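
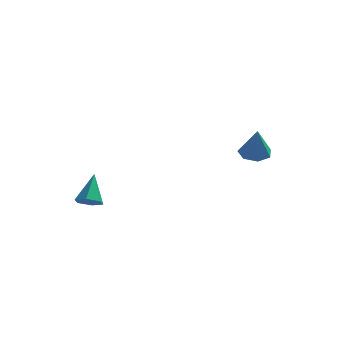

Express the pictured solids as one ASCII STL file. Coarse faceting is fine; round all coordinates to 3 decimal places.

solid 
facet normal 0.045 -0.635 -0.771
outer loop
vertex -2.492 -2.893 -3.689
vertex -2.988 -3.154 -3.503
vertex -3.016 -2.699 -3.879
endloop
endfacet
facet normal 0.418 0.870 -0.264
outer loop
vertex -2.492 -2.893 -3.689
vertex -3.016 -2.699 -3.879
vertex -3.052 -2.226 -2.377
endloop
endfacet
facet normal 0.043 -0.635 -0.771
outer loop
vertex -3.016 -2.699 -3.879
vertex -2.988 -3.154 -3.503
vertex -3.512 -2.96 -3.692
endloop
endfacet
facet normal -0.526 0.808 -0.267
outer loop
vertex -3.016 -2.699 -3.879
vertex -3.512 -2.96 -3.692
vertex -3.052 -2.226 -2.377
endloop
endfacet
facet normal 0.043 -0.635 -0.772
outer loop
vertex -3.512 -2.96 -3.692
vertex -2.988 -3.154 -3.503
vertex -3.483 -3.414 -3.317
endloop
endfacet
facet normal -0.956 0.147 0.252
outer loop
vertex -3.512 -2.96 -3.692
vertex -3.483 -3.414 -3.317
vertex -3.052 -2.226 -2.377
endloop
endfacet
facet normal 0.044 -0.636 -0.771
outer loop
vertex -3.483 -3.414 -3.317
vertex -2.988 -3.154 -3.503
vertex -2.959 -3.608 -3.127
endloop
endfacet
facet normal -0.447 -0.450 0.773
outer loop
vertex -3.483 -3.414 -3.317
vertex -2.959 -3.608 -3.127
vertex -3.052 -2.226 -2.377
endloop
endfacet
facet normal 0.044 -0.636 -0.771
outer loop
vertex -2.959 -3.608 -3.127
vertex -2.988 -3.154 -3.503
vertex -2.464 -3.347 -3.314
endloop
endfacet
facet normal 0.498 -0.388 0.776
outer loop
vertex -2.959 -3.608 -3.127
vertex -2.464 -3.347 -3.314
vertex -3.052 -2.226 -2.377
endloop
endfacet
facet normal 0.045 -0.635 -0.772
outer loop
vertex -2.464 -3.347 -3.314
vertex -2.988 -3.154 -3.503
vertex -2.492 -2.893 -3.689
endloop
endfacet
facet normal 0.927 0.271 0.258
outer loop
vertex -2.464 -3.347 -3.314
vertex -2.492 -2.893 -3.689
vertex -3.052 -2.226 -2.377
endloop
endfacet
facet normal -0.138 0.310 -0.940
outer loop
vertex 3.134 1.685 -2.385
vertex 2.468 1.84 -2.236
vertex 3.033 2.249 -2.184
endloop
endfacet
facet normal 0.952 0.064 0.298
outer loop
vertex 3.134 1.685 -2.385
vertex 3.033 2.249 -2.184
vertex 2.672 1.38 -0.844
endloop
endfacet
facet normal -0.138 0.311 -0.940
outer loop
vertex 3.033 2.249 -2.184
vertex 2.468 1.84 -2.236
vertex 2.507 2.505 -2.022
endloop
endfacet
facet normal 0.495 0.662 0.563
outer loop
vertex 3.033 2.249 -2.184
vertex 2.507 2.505 -2.022
vertex 2.672 1.38 -0.844
endloop
endfacet
facet normal -0.138 0.311 -0.940
outer loop
vertex 2.507 2.505 -2.022
vertex 2.468 1.84 -2.236
vertex 1.951 2.261 -2.021
endloop
endfacet
facet normal -0.293 0.671 0.681
outer loop
vertex 2.507 2.505 -2.022
vertex 1.951 2.261 -2.021
vertex 2.672 1.38 -0.844
endloop
endfacet
facet normal -0.138 0.311 -0.940
outer loop
vertex 1.951 2.261 -2.021
vertex 2.468 1.84 -2.236
vertex 1.784 1.699 -2.182
endloop
endfacet
facet normal -0.821 0.082 0.565
outer loop
vertex 1.951 2.261 -2.021
vertex 1.784 1.699 -2.182
vertex 2.672 1.38 -0.844
endloop
endfacet
facet normal -0.138 0.311 -0.940
outer loop
vertex 1.784 1.699 -2.182
vertex 2.468 1.84 -2.236
vertex 2.132 1.244 -2.384
endloop
endfacet
facet normal -0.689 -0.660 0.300
outer loop
vertex 1.784 1.699 -2.182
vertex 2.132 1.244 -2.384
vertex 2.672 1.38 -0.844
endloop
endfacet
facet normal -0.138 0.311 -0.940
outer loop
vertex 2.132 1.244 -2.384
vertex 2.468 1.84 -2.236
vertex 2.732 1.238 -2.474
endloop
endfacet
facet normal 0.003 -0.996 0.087
outer loop
vertex 2.132 1.244 -2.384
vertex 2.732 1.238 -2.474
vertex 2.672 1.38 -0.844
endloop
endfacet
facet normal -0.138 0.311 -0.940
outer loop
vertex 2.732 1.238 -2.474
vertex 2.468 1.84 -2.236
vertex 3.134 1.685 -2.385
endloop
endfacet
facet normal 0.732 -0.676 0.086
outer loop
vertex 2.732 1.238 -2.474
vertex 3.134 1.685 -2.385
vertex 2.672 1.38 -0.844
endloop
endfacet

endsolid


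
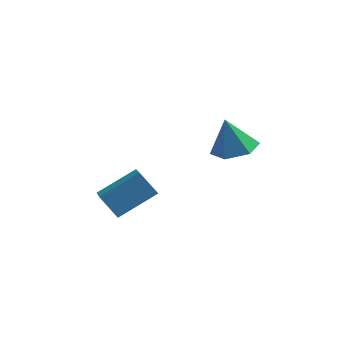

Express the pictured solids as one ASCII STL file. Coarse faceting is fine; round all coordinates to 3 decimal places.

solid 
facet normal -0.745 -0.473 -0.470
outer loop
vertex -4.162 -2.718 -0.278
vertex -4.611 -0.951 -1.342
vertex -3.309 -3.09 -1.256
endloop
endfacet
facet normal 0.212 -0.837 0.504
outer loop
vertex -1.729 -2.089 -0.258
vertex -4.162 -2.718 -0.278
vertex -3.309 -3.09 -1.256
endloop
endfacet
facet normal -0.745 -0.472 -0.471
outer loop
vertex -3.309 -3.09 -1.256
vertex -4.611 -0.951 -1.342
vertex -3.757 -1.324 -2.319
endloop
endfacet
facet normal 0.632 -0.276 -0.724
outer loop
vertex -3.757 -1.324 -2.319
vertex -1.729 -2.089 -0.258
vertex -3.309 -3.09 -1.256
endloop
endfacet
facet normal -0.632 0.276 0.724
outer loop
vertex -4.162 -2.718 -0.278
vertex -3.031 0.05 -0.344
vertex -4.611 -0.951 -1.342
endloop
endfacet
facet normal 0.212 -0.837 0.505
outer loop
vertex -2.583 -1.716 0.719
vertex -4.162 -2.718 -0.278
vertex -1.729 -2.089 -0.258
endloop
endfacet
facet normal -0.632 0.276 0.724
outer loop
vertex -2.583 -1.716 0.719
vertex -3.031 0.05 -0.344
vertex -4.162 -2.718 -0.278
endloop
endfacet
facet normal -0.212 0.837 -0.505
outer loop
vertex -4.611 -0.951 -1.342
vertex -3.031 0.05 -0.344
vertex -3.757 -1.324 -2.319
endloop
endfacet
facet normal 0.632 -0.275 -0.724
outer loop
vertex -2.178 -0.322 -1.322
vertex -1.729 -2.089 -0.258
vertex -3.757 -1.324 -2.319
endloop
endfacet
facet normal -0.213 0.837 -0.504
outer loop
vertex -3.757 -1.324 -2.319
vertex -3.031 0.05 -0.344
vertex -2.178 -0.322 -1.322
endloop
endfacet
facet normal 0.745 0.473 0.471
outer loop
vertex -2.178 -0.322 -1.322
vertex -2.583 -1.716 0.719
vertex -1.729 -2.089 -0.258
endloop
endfacet
facet normal 0.745 0.472 0.470
outer loop
vertex -3.031 0.05 -0.344
vertex -2.583 -1.716 0.719
vertex -2.178 -0.322 -1.322
endloop
endfacet
facet normal 0.266 -0.084 -0.960
outer loop
vertex 2.222 -2.809 3.157
vertex 1.519 -2.033 2.894
vertex 2.535 -1.776 3.153
endloop
endfacet
facet normal 0.681 -0.203 0.704
outer loop
vertex 2.222 -2.809 3.157
vertex 2.535 -1.776 3.153
vertex 1.061 -1.887 4.546
endloop
endfacet
facet normal 0.266 -0.084 -0.960
outer loop
vertex 2.535 -1.776 3.153
vertex 1.519 -2.033 2.894
vertex 1.832 -0.999 2.89
endloop
endfacet
facet normal 0.498 0.646 0.578
outer loop
vertex 2.535 -1.776 3.153
vertex 1.832 -0.999 2.89
vertex 1.061 -1.887 4.546
endloop
endfacet
facet normal 0.266 -0.084 -0.960
outer loop
vertex 1.832 -0.999 2.89
vertex 1.519 -2.033 2.894
vertex 0.816 -1.256 2.631
endloop
endfacet
facet normal -0.310 0.890 0.333
outer loop
vertex 1.832 -0.999 2.89
vertex 0.816 -1.256 2.631
vertex 1.061 -1.887 4.546
endloop
endfacet
facet normal 0.266 -0.084 -0.960
outer loop
vertex 0.816 -1.256 2.631
vertex 1.519 -2.033 2.894
vertex 0.502 -2.29 2.635
endloop
endfacet
facet normal -0.935 0.285 0.213
outer loop
vertex 0.816 -1.256 2.631
vertex 0.502 -2.29 2.635
vertex 1.061 -1.887 4.546
endloop
endfacet
facet normal 0.266 -0.085 -0.960
outer loop
vertex 0.502 -2.29 2.635
vertex 1.519 -2.033 2.894
vertex 1.205 -3.066 2.898
endloop
endfacet
facet normal -0.752 -0.566 0.339
outer loop
vertex 0.502 -2.29 2.635
vertex 1.205 -3.066 2.898
vertex 1.061 -1.887 4.546
endloop
endfacet
facet normal 0.266 -0.085 -0.960
outer loop
vertex 1.205 -3.066 2.898
vertex 1.519 -2.033 2.894
vertex 2.222 -2.809 3.157
endloop
endfacet
facet normal 0.056 -0.810 0.584
outer loop
vertex 1.205 -3.066 2.898
vertex 2.222 -2.809 3.157
vertex 1.061 -1.887 4.546
endloop
endfacet

endsolid


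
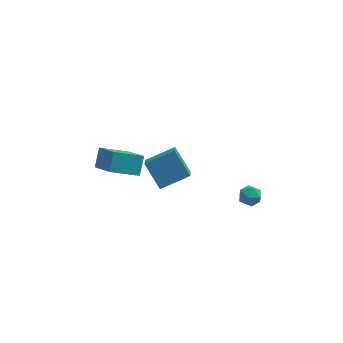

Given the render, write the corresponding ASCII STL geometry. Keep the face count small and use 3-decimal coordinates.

solid 
facet normal -0.700 0.646 0.305
outer loop
vertex 2.869 -1.439 -3.014
vertex 2.888 -1.695 -2.427
vertex 3.275 -1.206 -2.576
endloop
endfacet
facet normal -0.300 0.929 -0.216
outer loop
vertex 2.869 -1.439 -3.014
vertex 3.275 -1.206 -2.576
vertex 3.469 -1.284 -3.182
endloop
endfacet
facet normal -0.351 0.507 -0.787
outer loop
vertex 2.869 -1.439 -3.014
vertex 3.469 -1.284 -3.182
vertex 3.201 -1.821 -3.408
endloop
endfacet
facet normal -0.782 -0.038 -0.622
outer loop
vertex 2.869 -1.439 -3.014
vertex 3.201 -1.821 -3.408
vertex 2.842 -2.075 -2.941
endloop
endfacet
facet normal -0.997 0.048 0.053
outer loop
vertex 2.869 -1.439 -3.014
vertex 2.842 -2.075 -2.941
vertex 2.888 -1.695 -2.427
endloop
endfacet
facet normal 0.380 0.925 0.003
outer loop
vertex 3.469 -1.284 -3.182
vertex 3.275 -1.206 -2.576
vertex 3.858 -1.445 -2.699
endloop
endfacet
facet normal -0.266 0.467 0.843
outer loop
vertex 3.275 -1.206 -2.576
vertex 2.888 -1.695 -2.427
vertex 3.499 -1.699 -2.232
endloop
endfacet
facet normal -0.748 -0.500 0.436
outer loop
vertex 2.888 -1.695 -2.427
vertex 2.842 -2.075 -2.941
vertex 3.231 -2.236 -2.458
endloop
endfacet
facet normal -0.401 -0.640 -0.656
outer loop
vertex 2.842 -2.075 -2.941
vertex 3.201 -1.821 -3.408
vertex 3.425 -2.314 -3.064
endloop
endfacet
facet normal 0.297 0.241 -0.924
outer loop
vertex 3.201 -1.821 -3.408
vertex 3.469 -1.284 -3.182
vertex 3.812 -1.825 -3.213
endloop
endfacet
facet normal 0.782 0.038 0.622
outer loop
vertex 3.831 -2.081 -2.626
vertex 3.858 -1.445 -2.699
vertex 3.499 -1.699 -2.232
endloop
endfacet
facet normal 0.351 -0.507 0.787
outer loop
vertex 3.831 -2.081 -2.626
vertex 3.499 -1.699 -2.232
vertex 3.231 -2.236 -2.458
endloop
endfacet
facet normal 0.300 -0.929 0.216
outer loop
vertex 3.831 -2.081 -2.626
vertex 3.231 -2.236 -2.458
vertex 3.425 -2.314 -3.064
endloop
endfacet
facet normal 0.700 -0.646 -0.305
outer loop
vertex 3.831 -2.081 -2.626
vertex 3.425 -2.314 -3.064
vertex 3.812 -1.825 -3.213
endloop
endfacet
facet normal 0.997 -0.048 -0.053
outer loop
vertex 3.831 -2.081 -2.626
vertex 3.812 -1.825 -3.213
vertex 3.858 -1.445 -2.699
endloop
endfacet
facet normal 0.401 0.640 0.656
outer loop
vertex 3.499 -1.699 -2.232
vertex 3.858 -1.445 -2.699
vertex 3.275 -1.206 -2.576
endloop
endfacet
facet normal -0.297 -0.241 0.924
outer loop
vertex 3.231 -2.236 -2.458
vertex 3.499 -1.699 -2.232
vertex 2.888 -1.695 -2.427
endloop
endfacet
facet normal -0.380 -0.925 -0.003
outer loop
vertex 3.425 -2.314 -3.064
vertex 3.231 -2.236 -2.458
vertex 2.842 -2.075 -2.941
endloop
endfacet
facet normal 0.266 -0.467 -0.843
outer loop
vertex 3.812 -1.825 -3.213
vertex 3.425 -2.314 -3.064
vertex 3.201 -1.821 -3.408
endloop
endfacet
facet normal 0.748 0.500 -0.436
outer loop
vertex 3.858 -1.445 -2.699
vertex 3.812 -1.825 -3.213
vertex 3.469 -1.284 -3.182
endloop
endfacet
facet normal -0.902 -0.192 0.387
outer loop
vertex -3.199 1.37 -2.687
vertex -4.01 2.841 -3.845
vertex -3.393 0.611 -3.515
endloop
endfacet
facet normal 0.398 -0.721 0.568
outer loop
vertex -1.95 0.919 -4.135
vertex -3.199 1.37 -2.687
vertex -3.393 0.611 -3.515
endloop
endfacet
facet normal -0.902 -0.192 0.387
outer loop
vertex -3.393 0.611 -3.515
vertex -4.01 2.841 -3.845
vertex -4.204 2.082 -4.673
endloop
endfacet
facet normal -0.170 -0.666 -0.727
outer loop
vertex -4.204 2.082 -4.673
vertex -1.95 0.919 -4.135
vertex -3.393 0.611 -3.515
endloop
endfacet
facet normal 0.170 0.666 0.727
outer loop
vertex -3.199 1.37 -2.687
vertex -2.567 3.149 -4.465
vertex -4.01 2.841 -3.845
endloop
endfacet
facet normal 0.398 -0.721 0.568
outer loop
vertex -1.756 1.678 -3.307
vertex -3.199 1.37 -2.687
vertex -1.95 0.919 -4.135
endloop
endfacet
facet normal 0.170 0.666 0.727
outer loop
vertex -1.756 1.678 -3.307
vertex -2.567 3.149 -4.465
vertex -3.199 1.37 -2.687
endloop
endfacet
facet normal -0.398 0.721 -0.568
outer loop
vertex -4.01 2.841 -3.845
vertex -2.567 3.149 -4.465
vertex -4.204 2.082 -4.673
endloop
endfacet
facet normal -0.170 -0.666 -0.727
outer loop
vertex -2.761 2.39 -5.293
vertex -1.95 0.919 -4.135
vertex -4.204 2.082 -4.673
endloop
endfacet
facet normal -0.398 0.721 -0.568
outer loop
vertex -4.204 2.082 -4.673
vertex -2.567 3.149 -4.465
vertex -2.761 2.39 -5.293
endloop
endfacet
facet normal 0.902 0.192 -0.387
outer loop
vertex -2.761 2.39 -5.293
vertex -1.756 1.678 -3.307
vertex -1.95 0.919 -4.135
endloop
endfacet
facet normal 0.902 0.192 -0.387
outer loop
vertex -2.567 3.149 -4.465
vertex -1.756 1.678 -3.307
vertex -2.761 2.39 -5.293
endloop
endfacet
facet normal -0.473 0.535 0.700
outer loop
vertex -0.221 -0.695 -0.414
vertex -0.22 0.45 -1.288
vertex -1.622 -1.15 -1.012
endloop
endfacet
facet normal -0.001 -0.795 0.607
outer loop
vertex -0.88 -1.99 -2.112
vertex -0.221 -0.695 -0.414
vertex -1.622 -1.15 -1.012
endloop
endfacet
facet normal -0.473 0.535 0.700
outer loop
vertex -1.622 -1.15 -1.012
vertex -0.22 0.45 -1.288
vertex -1.621 -0.006 -1.886
endloop
endfacet
facet normal -0.881 -0.286 -0.376
outer loop
vertex -1.621 -0.006 -1.886
vertex -0.88 -1.99 -2.112
vertex -1.622 -1.15 -1.012
endloop
endfacet
facet normal 0.881 0.286 0.376
outer loop
vertex -0.221 -0.695 -0.414
vertex 0.522 -0.39 -2.388
vertex -0.22 0.45 -1.288
endloop
endfacet
facet normal -0.000 -0.795 0.606
outer loop
vertex 0.521 -1.534 -1.514
vertex -0.221 -0.695 -0.414
vertex -0.88 -1.99 -2.112
endloop
endfacet
facet normal 0.881 0.286 0.376
outer loop
vertex 0.521 -1.534 -1.514
vertex 0.522 -0.39 -2.388
vertex -0.221 -0.695 -0.414
endloop
endfacet
facet normal 0.000 0.795 -0.607
outer loop
vertex -0.22 0.45 -1.288
vertex 0.522 -0.39 -2.388
vertex -1.621 -0.006 -1.886
endloop
endfacet
facet normal -0.881 -0.286 -0.376
outer loop
vertex -0.879 -0.845 -2.986
vertex -0.88 -1.99 -2.112
vertex -1.621 -0.006 -1.886
endloop
endfacet
facet normal 0.000 0.795 -0.606
outer loop
vertex -1.621 -0.006 -1.886
vertex 0.522 -0.39 -2.388
vertex -0.879 -0.845 -2.986
endloop
endfacet
facet normal 0.473 -0.535 -0.700
outer loop
vertex -0.879 -0.845 -2.986
vertex 0.521 -1.534 -1.514
vertex -0.88 -1.99 -2.112
endloop
endfacet
facet normal 0.473 -0.535 -0.700
outer loop
vertex 0.522 -0.39 -2.388
vertex 0.521 -1.534 -1.514
vertex -0.879 -0.845 -2.986
endloop
endfacet

endsolid


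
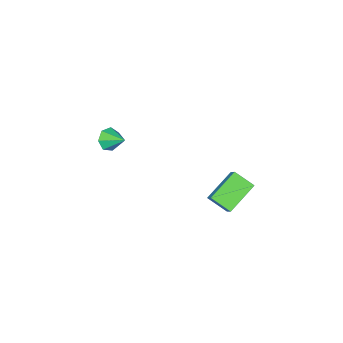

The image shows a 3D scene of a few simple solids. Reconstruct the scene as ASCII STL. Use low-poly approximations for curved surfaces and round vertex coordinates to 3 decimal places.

solid 
facet normal -0.400 -0.592 -0.699
outer loop
vertex -1.83 3.095 0.319
vertex -3.59 3.164 1.268
vertex -2.167 4.15 -0.381
endloop
endfacet
facet normal 0.879 -0.034 -0.475
outer loop
vertex -1.77 4.736 0.312
vertex -1.83 3.095 0.319
vertex -2.167 4.15 -0.381
endloop
endfacet
facet normal -0.401 -0.592 -0.700
outer loop
vertex -2.167 4.15 -0.381
vertex -3.59 3.164 1.268
vertex -3.926 4.219 0.568
endloop
endfacet
facet normal -0.257 0.806 -0.534
outer loop
vertex -3.926 4.219 0.568
vertex -1.77 4.736 0.312
vertex -2.167 4.15 -0.381
endloop
endfacet
facet normal 0.256 -0.806 0.534
outer loop
vertex -1.83 3.095 0.319
vertex -3.193 3.75 1.961
vertex -3.59 3.164 1.268
endloop
endfacet
facet normal 0.880 -0.034 -0.474
outer loop
vertex -1.434 3.681 1.012
vertex -1.83 3.095 0.319
vertex -1.77 4.736 0.312
endloop
endfacet
facet normal 0.257 -0.805 0.534
outer loop
vertex -1.434 3.681 1.012
vertex -3.193 3.75 1.961
vertex -1.83 3.095 0.319
endloop
endfacet
facet normal -0.880 0.035 0.475
outer loop
vertex -3.59 3.164 1.268
vertex -3.193 3.75 1.961
vertex -3.926 4.219 0.568
endloop
endfacet
facet normal -0.257 0.805 -0.534
outer loop
vertex -3.53 4.805 1.261
vertex -1.77 4.736 0.312
vertex -3.926 4.219 0.568
endloop
endfacet
facet normal -0.880 0.034 0.474
outer loop
vertex -3.926 4.219 0.568
vertex -3.193 3.75 1.961
vertex -3.53 4.805 1.261
endloop
endfacet
facet normal 0.400 0.592 0.700
outer loop
vertex -3.53 4.805 1.261
vertex -1.434 3.681 1.012
vertex -1.77 4.736 0.312
endloop
endfacet
facet normal 0.401 0.592 0.699
outer loop
vertex -3.193 3.75 1.961
vertex -1.434 3.681 1.012
vertex -3.53 4.805 1.261
endloop
endfacet
facet normal 0.015 -0.882 -0.471
outer loop
vertex -0.891 -3.744 1.45
vertex -1.591 -3.613 1.183
vertex -0.922 -3.434 0.869
endloop
endfacet
facet normal 0.877 0.442 0.189
outer loop
vertex -0.891 -3.744 1.45
vertex -0.922 -3.434 0.869
vertex -1.609 -2.467 1.797
endloop
endfacet
facet normal 0.014 -0.881 -0.473
outer loop
vertex -0.922 -3.434 0.869
vertex -1.591 -3.613 1.183
vertex -1.457 -3.258 0.525
endloop
endfacet
facet normal 0.512 0.756 -0.409
outer loop
vertex -0.922 -3.434 0.869
vertex -1.457 -3.258 0.525
vertex -1.609 -2.467 1.797
endloop
endfacet
facet normal 0.015 -0.881 -0.472
outer loop
vertex -1.457 -3.258 0.525
vertex -1.591 -3.613 1.183
vertex -2.092 -3.35 0.677
endloop
endfacet
facet normal -0.245 0.810 -0.533
outer loop
vertex -1.457 -3.258 0.525
vertex -2.092 -3.35 0.677
vertex -1.609 -2.467 1.797
endloop
endfacet
facet normal 0.015 -0.881 -0.472
outer loop
vertex -2.092 -3.35 0.677
vertex -1.591 -3.613 1.183
vertex -2.35 -3.64 1.21
endloop
endfacet
facet normal -0.821 0.564 -0.091
outer loop
vertex -2.092 -3.35 0.677
vertex -2.35 -3.64 1.21
vertex -1.609 -2.467 1.797
endloop
endfacet
facet normal 0.015 -0.882 -0.471
outer loop
vertex -2.35 -3.64 1.21
vertex -1.591 -3.613 1.183
vertex -2.035 -3.909 1.724
endloop
endfacet
facet normal -0.784 0.202 0.586
outer loop
vertex -2.35 -3.64 1.21
vertex -2.035 -3.909 1.724
vertex -1.609 -2.467 1.797
endloop
endfacet
facet normal 0.013 -0.882 -0.472
outer loop
vertex -2.035 -3.909 1.724
vertex -1.591 -3.613 1.183
vertex -1.386 -3.956 1.83
endloop
endfacet
facet normal -0.161 -0.002 0.987
outer loop
vertex -2.035 -3.909 1.724
vertex -1.386 -3.956 1.83
vertex -1.609 -2.467 1.797
endloop
endfacet
facet normal 0.015 -0.881 -0.472
outer loop
vertex -1.386 -3.956 1.83
vertex -1.591 -3.613 1.183
vertex -0.891 -3.744 1.45
endloop
endfacet
facet normal 0.577 0.104 0.810
outer loop
vertex -1.386 -3.956 1.83
vertex -0.891 -3.744 1.45
vertex -1.609 -2.467 1.797
endloop
endfacet

endsolid


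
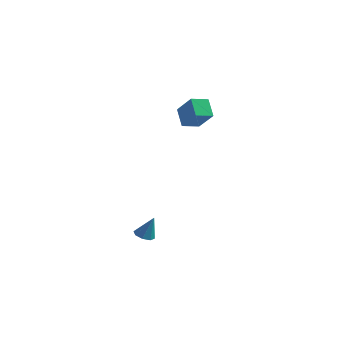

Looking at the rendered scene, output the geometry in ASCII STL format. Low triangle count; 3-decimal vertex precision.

solid 
facet normal -0.352 -0.142 -0.925
outer loop
vertex 1.321 -2.207 -4.314
vertex 0.84 -2.402 -4.101
vertex 1.031 -1.897 -4.251
endloop
endfacet
facet normal 0.732 0.681 0.016
outer loop
vertex 1.321 -2.207 -4.314
vertex 1.031 -1.897 -4.251
vertex 1.3 -2.218 -2.899
endloop
endfacet
facet normal -0.354 -0.141 -0.925
outer loop
vertex 1.031 -1.897 -4.251
vertex 0.84 -2.402 -4.101
vertex 0.631 -1.882 -4.1
endloop
endfacet
facet normal 0.115 0.971 0.208
outer loop
vertex 1.031 -1.897 -4.251
vertex 0.631 -1.882 -4.1
vertex 1.3 -2.218 -2.899
endloop
endfacet
facet normal -0.353 -0.140 -0.925
outer loop
vertex 0.631 -1.882 -4.1
vertex 0.84 -2.402 -4.101
vertex 0.353 -2.172 -3.95
endloop
endfacet
facet normal -0.497 0.724 0.479
outer loop
vertex 0.631 -1.882 -4.1
vertex 0.353 -2.172 -3.95
vertex 1.3 -2.218 -2.899
endloop
endfacet
facet normal -0.353 -0.141 -0.925
outer loop
vertex 0.353 -2.172 -3.95
vertex 0.84 -2.402 -4.101
vertex 0.36 -2.596 -3.888
endloop
endfacet
facet normal -0.738 0.086 0.669
outer loop
vertex 0.353 -2.172 -3.95
vertex 0.36 -2.596 -3.888
vertex 1.3 -2.218 -2.899
endloop
endfacet
facet normal -0.353 -0.141 -0.925
outer loop
vertex 0.36 -2.596 -3.888
vertex 0.84 -2.402 -4.101
vertex 0.649 -2.906 -3.951
endloop
endfacet
facet normal -0.472 -0.575 0.668
outer loop
vertex 0.36 -2.596 -3.888
vertex 0.649 -2.906 -3.951
vertex 1.3 -2.218 -2.899
endloop
endfacet
facet normal -0.353 -0.141 -0.925
outer loop
vertex 0.649 -2.906 -3.951
vertex 0.84 -2.402 -4.101
vertex 1.05 -2.921 -4.102
endloop
endfacet
facet normal 0.147 -0.867 0.476
outer loop
vertex 0.649 -2.906 -3.951
vertex 1.05 -2.921 -4.102
vertex 1.3 -2.218 -2.899
endloop
endfacet
facet normal -0.352 -0.141 -0.925
outer loop
vertex 1.05 -2.921 -4.102
vertex 0.84 -2.402 -4.101
vertex 1.328 -2.631 -4.252
endloop
endfacet
facet normal 0.757 -0.620 0.205
outer loop
vertex 1.05 -2.921 -4.102
vertex 1.328 -2.631 -4.252
vertex 1.3 -2.218 -2.899
endloop
endfacet
facet normal -0.352 -0.141 -0.925
outer loop
vertex 1.328 -2.631 -4.252
vertex 0.84 -2.402 -4.101
vertex 1.321 -2.207 -4.314
endloop
endfacet
facet normal 1.000 0.019 0.015
outer loop
vertex 1.328 -2.631 -4.252
vertex 1.321 -2.207 -4.314
vertex 1.3 -2.218 -2.899
endloop
endfacet
facet normal -0.677 0.269 -0.685
outer loop
vertex 0.239 1.859 2.894
vertex 0.761 2.678 2.699
vertex 0.85 1.271 2.059
endloop
endfacet
facet normal -0.527 -0.827 0.196
outer loop
vertex 1.879 0.862 3.101
vertex 0.239 1.859 2.894
vertex 0.85 1.271 2.059
endloop
endfacet
facet normal -0.677 0.269 -0.685
outer loop
vertex 0.85 1.271 2.059
vertex 0.761 2.678 2.699
vertex 1.372 2.09 1.865
endloop
endfacet
facet normal 0.514 -0.494 -0.701
outer loop
vertex 1.372 2.09 1.865
vertex 1.879 0.862 3.101
vertex 0.85 1.271 2.059
endloop
endfacet
facet normal -0.514 0.494 0.701
outer loop
vertex 0.239 1.859 2.894
vertex 1.79 2.269 3.741
vertex 0.761 2.678 2.699
endloop
endfacet
facet normal -0.527 -0.827 0.196
outer loop
vertex 1.268 1.45 3.935
vertex 0.239 1.859 2.894
vertex 1.879 0.862 3.101
endloop
endfacet
facet normal -0.514 0.494 0.702
outer loop
vertex 1.268 1.45 3.935
vertex 1.79 2.269 3.741
vertex 0.239 1.859 2.894
endloop
endfacet
facet normal 0.527 0.827 -0.196
outer loop
vertex 0.761 2.678 2.699
vertex 1.79 2.269 3.741
vertex 1.372 2.09 1.865
endloop
endfacet
facet normal 0.513 -0.494 -0.702
outer loop
vertex 2.401 1.681 2.906
vertex 1.879 0.862 3.101
vertex 1.372 2.09 1.865
endloop
endfacet
facet normal 0.527 0.827 -0.196
outer loop
vertex 1.372 2.09 1.865
vertex 1.79 2.269 3.741
vertex 2.401 1.681 2.906
endloop
endfacet
facet normal 0.677 -0.268 0.685
outer loop
vertex 2.401 1.681 2.906
vertex 1.268 1.45 3.935
vertex 1.879 0.862 3.101
endloop
endfacet
facet normal 0.677 -0.269 0.685
outer loop
vertex 1.79 2.269 3.741
vertex 1.268 1.45 3.935
vertex 2.401 1.681 2.906
endloop
endfacet

endsolid


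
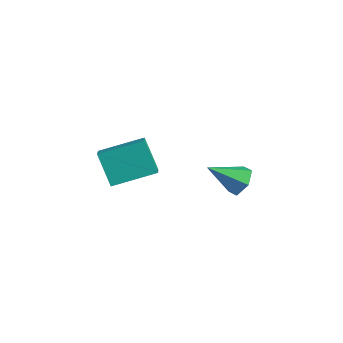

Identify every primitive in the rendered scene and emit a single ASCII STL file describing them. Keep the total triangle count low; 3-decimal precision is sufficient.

solid 
facet normal 0.427 0.685 -0.591
outer loop
vertex -0.685 2.443 -0.615
vertex -1.383 2.621 -0.913
vertex -1.12 3.0 -0.284
endloop
endfacet
facet normal 0.500 -0.120 0.858
outer loop
vertex -0.685 2.443 -0.615
vertex -1.12 3.0 -0.284
vertex -2.097 1.479 0.073
endloop
endfacet
facet normal 0.428 0.684 -0.591
outer loop
vertex -1.12 3.0 -0.284
vertex -1.383 2.621 -0.913
vertex -1.818 3.178 -0.583
endloop
endfacet
facet normal -0.279 0.385 0.880
outer loop
vertex -1.12 3.0 -0.284
vertex -1.818 3.178 -0.583
vertex -2.097 1.479 0.073
endloop
endfacet
facet normal 0.428 0.684 -0.590
outer loop
vertex -1.818 3.178 -0.583
vertex -1.383 2.621 -0.913
vertex -2.081 2.8 -1.212
endloop
endfacet
facet normal -0.938 0.248 0.243
outer loop
vertex -1.818 3.178 -0.583
vertex -2.081 2.8 -1.212
vertex -2.097 1.479 0.073
endloop
endfacet
facet normal 0.428 0.684 -0.590
outer loop
vertex -2.081 2.8 -1.212
vertex -1.383 2.621 -0.913
vertex -1.646 2.243 -1.542
endloop
endfacet
facet normal -0.820 -0.394 -0.415
outer loop
vertex -2.081 2.8 -1.212
vertex -1.646 2.243 -1.542
vertex -2.097 1.479 0.073
endloop
endfacet
facet normal 0.427 0.685 -0.590
outer loop
vertex -1.646 2.243 -1.542
vertex -1.383 2.621 -0.913
vertex -0.948 2.065 -1.244
endloop
endfacet
facet normal -0.043 -0.898 -0.437
outer loop
vertex -1.646 2.243 -1.542
vertex -0.948 2.065 -1.244
vertex -2.097 1.479 0.073
endloop
endfacet
facet normal 0.427 0.685 -0.590
outer loop
vertex -0.948 2.065 -1.244
vertex -1.383 2.621 -0.913
vertex -0.685 2.443 -0.615
endloop
endfacet
facet normal 0.617 -0.761 0.200
outer loop
vertex -0.948 2.065 -1.244
vertex -0.685 2.443 -0.615
vertex -2.097 1.479 0.073
endloop
endfacet
facet normal -0.580 0.041 0.814
outer loop
vertex -2.897 -3.306 2.861
vertex -2.028 -1.717 3.401
vertex -3.529 -2.798 2.385
endloop
endfacet
facet normal -0.460 -0.840 -0.286
outer loop
vertex -2.612 -2.863 1.099
vertex -2.897 -3.306 2.861
vertex -3.529 -2.798 2.385
endloop
endfacet
facet normal -0.580 0.042 0.813
outer loop
vertex -3.529 -2.798 2.385
vertex -2.028 -1.717 3.401
vertex -2.66 -1.209 2.924
endloop
endfacet
facet normal -0.672 0.540 -0.507
outer loop
vertex -2.66 -1.209 2.924
vertex -2.612 -2.863 1.099
vertex -3.529 -2.798 2.385
endloop
endfacet
facet normal 0.672 -0.540 0.507
outer loop
vertex -2.897 -3.306 2.861
vertex -1.111 -1.782 2.115
vertex -2.028 -1.717 3.401
endloop
endfacet
facet normal -0.460 -0.841 -0.286
outer loop
vertex -1.98 -3.371 1.576
vertex -2.897 -3.306 2.861
vertex -2.612 -2.863 1.099
endloop
endfacet
facet normal 0.672 -0.540 0.507
outer loop
vertex -1.98 -3.371 1.576
vertex -1.111 -1.782 2.115
vertex -2.897 -3.306 2.861
endloop
endfacet
facet normal 0.460 0.841 0.286
outer loop
vertex -2.028 -1.717 3.401
vertex -1.111 -1.782 2.115
vertex -2.66 -1.209 2.924
endloop
endfacet
facet normal -0.672 0.540 -0.507
outer loop
vertex -1.743 -1.274 1.639
vertex -2.612 -2.863 1.099
vertex -2.66 -1.209 2.924
endloop
endfacet
facet normal 0.460 0.840 0.286
outer loop
vertex -2.66 -1.209 2.924
vertex -1.111 -1.782 2.115
vertex -1.743 -1.274 1.639
endloop
endfacet
facet normal 0.581 -0.041 -0.813
outer loop
vertex -1.743 -1.274 1.639
vertex -1.98 -3.371 1.576
vertex -2.612 -2.863 1.099
endloop
endfacet
facet normal 0.580 -0.041 -0.814
outer loop
vertex -1.111 -1.782 2.115
vertex -1.98 -3.371 1.576
vertex -1.743 -1.274 1.639
endloop
endfacet

endsolid


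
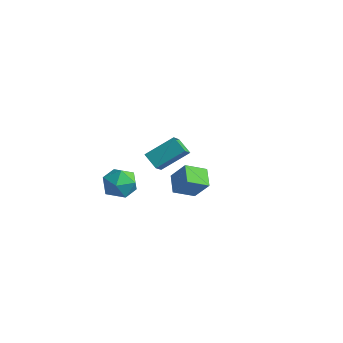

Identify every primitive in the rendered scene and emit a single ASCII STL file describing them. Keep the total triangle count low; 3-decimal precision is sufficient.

solid 
facet normal -0.911 0.385 -0.149
outer loop
vertex -2.178 -1.346 -2.306
vertex -2.568 -2.239 -2.23
vertex -2.463 -1.682 -1.433
endloop
endfacet
facet normal -0.484 0.858 0.172
outer loop
vertex -2.178 -1.346 -2.306
vertex -2.463 -1.682 -1.433
vertex -1.622 -1.191 -1.517
endloop
endfacet
facet normal 0.082 0.965 -0.248
outer loop
vertex -2.178 -1.346 -2.306
vertex -1.622 -1.191 -1.517
vertex -1.207 -1.444 -2.366
endloop
endfacet
facet normal 0.005 0.559 -0.829
outer loop
vertex -2.178 -1.346 -2.306
vertex -1.207 -1.444 -2.366
vertex -1.792 -2.092 -2.806
endloop
endfacet
facet normal -0.608 0.200 -0.768
outer loop
vertex -2.178 -1.346 -2.306
vertex -1.792 -2.092 -2.806
vertex -2.568 -2.239 -2.23
endloop
endfacet
facet normal -0.253 0.568 0.783
outer loop
vertex -1.622 -1.191 -1.517
vertex -2.463 -1.682 -1.433
vertex -1.668 -1.988 -0.954
endloop
endfacet
facet normal -0.945 -0.197 0.262
outer loop
vertex -2.463 -1.682 -1.433
vertex -2.568 -2.239 -2.23
vertex -2.253 -2.636 -1.394
endloop
endfacet
facet normal -0.455 -0.496 -0.740
outer loop
vertex -2.568 -2.239 -2.23
vertex -1.792 -2.092 -2.806
vertex -1.838 -2.889 -2.243
endloop
endfacet
facet normal 0.538 0.084 -0.839
outer loop
vertex -1.792 -2.092 -2.806
vertex -1.207 -1.444 -2.366
vertex -0.997 -2.398 -2.327
endloop
endfacet
facet normal 0.663 0.742 0.103
outer loop
vertex -1.207 -1.444 -2.366
vertex -1.622 -1.191 -1.517
vertex -0.892 -1.841 -1.53
endloop
endfacet
facet normal -0.005 -0.559 0.829
outer loop
vertex -1.282 -2.734 -1.454
vertex -1.668 -1.988 -0.954
vertex -2.253 -2.636 -1.394
endloop
endfacet
facet normal -0.082 -0.965 0.248
outer loop
vertex -1.282 -2.734 -1.454
vertex -2.253 -2.636 -1.394
vertex -1.838 -2.889 -2.243
endloop
endfacet
facet normal 0.484 -0.858 -0.172
outer loop
vertex -1.282 -2.734 -1.454
vertex -1.838 -2.889 -2.243
vertex -0.997 -2.398 -2.327
endloop
endfacet
facet normal 0.911 -0.385 0.149
outer loop
vertex -1.282 -2.734 -1.454
vertex -0.997 -2.398 -2.327
vertex -0.892 -1.841 -1.53
endloop
endfacet
facet normal 0.608 -0.200 0.768
outer loop
vertex -1.282 -2.734 -1.454
vertex -0.892 -1.841 -1.53
vertex -1.668 -1.988 -0.954
endloop
endfacet
facet normal -0.538 -0.084 0.839
outer loop
vertex -2.253 -2.636 -1.394
vertex -1.668 -1.988 -0.954
vertex -2.463 -1.682 -1.433
endloop
endfacet
facet normal -0.663 -0.742 -0.103
outer loop
vertex -1.838 -2.889 -2.243
vertex -2.253 -2.636 -1.394
vertex -2.568 -2.239 -2.23
endloop
endfacet
facet normal 0.253 -0.568 -0.783
outer loop
vertex -0.997 -2.398 -2.327
vertex -1.838 -2.889 -2.243
vertex -1.792 -2.092 -2.806
endloop
endfacet
facet normal 0.945 0.197 -0.262
outer loop
vertex -0.892 -1.841 -1.53
vertex -0.997 -2.398 -2.327
vertex -1.207 -1.444 -2.366
endloop
endfacet
facet normal 0.455 0.496 0.740
outer loop
vertex -1.668 -1.988 -0.954
vertex -0.892 -1.841 -1.53
vertex -1.622 -1.191 -1.517
endloop
endfacet
facet normal -0.687 0.603 0.405
outer loop
vertex -1.573 2.352 -2.867
vertex -1.024 3.352 -3.425
vertex -2.379 2.177 -3.973
endloop
endfacet
facet normal -0.433 -0.787 0.440
outer loop
vertex -1.596 1.488 -4.435
vertex -1.573 2.352 -2.867
vertex -2.379 2.177 -3.973
endloop
endfacet
facet normal -0.687 0.604 0.404
outer loop
vertex -2.379 2.177 -3.973
vertex -1.024 3.352 -3.425
vertex -1.83 3.176 -4.532
endloop
endfacet
facet normal -0.585 -0.127 -0.801
outer loop
vertex -1.83 3.176 -4.532
vertex -1.596 1.488 -4.435
vertex -2.379 2.177 -3.973
endloop
endfacet
facet normal 0.584 0.127 0.802
outer loop
vertex -1.573 2.352 -2.867
vertex -0.241 2.663 -3.887
vertex -1.024 3.352 -3.425
endloop
endfacet
facet normal -0.432 -0.787 0.440
outer loop
vertex -0.79 1.664 -3.328
vertex -1.573 2.352 -2.867
vertex -1.596 1.488 -4.435
endloop
endfacet
facet normal 0.584 0.128 0.802
outer loop
vertex -0.79 1.664 -3.328
vertex -0.241 2.663 -3.887
vertex -1.573 2.352 -2.867
endloop
endfacet
facet normal 0.433 0.787 -0.440
outer loop
vertex -1.024 3.352 -3.425
vertex -0.241 2.663 -3.887
vertex -1.83 3.176 -4.532
endloop
endfacet
facet normal -0.584 -0.127 -0.802
outer loop
vertex -1.047 2.488 -4.993
vertex -1.596 1.488 -4.435
vertex -1.83 3.176 -4.532
endloop
endfacet
facet normal 0.433 0.787 -0.440
outer loop
vertex -1.83 3.176 -4.532
vertex -0.241 2.663 -3.887
vertex -1.047 2.488 -4.993
endloop
endfacet
facet normal 0.687 -0.603 -0.405
outer loop
vertex -1.047 2.488 -4.993
vertex -0.79 1.664 -3.328
vertex -1.596 1.488 -4.435
endloop
endfacet
facet normal 0.687 -0.604 -0.405
outer loop
vertex -0.241 2.663 -3.887
vertex -0.79 1.664 -3.328
vertex -1.047 2.488 -4.993
endloop
endfacet
facet normal -0.841 0.096 0.532
outer loop
vertex 1.631 -1.893 2.952
vertex 1.288 -1.178 2.28
vertex 0.929 -3.073 2.054
endloop
endfacet
facet normal 0.330 -0.688 0.646
outer loop
vertex 1.712 -3.162 1.56
vertex 1.631 -1.893 2.952
vertex 0.929 -3.073 2.054
endloop
endfacet
facet normal -0.842 0.096 0.531
outer loop
vertex 0.929 -3.073 2.054
vertex 1.288 -1.178 2.28
vertex 0.587 -2.357 1.382
endloop
endfacet
facet normal -0.428 -0.719 -0.548
outer loop
vertex 0.587 -2.357 1.382
vertex 1.712 -3.162 1.56
vertex 0.929 -3.073 2.054
endloop
endfacet
facet normal 0.427 0.720 0.548
outer loop
vertex 1.631 -1.893 2.952
vertex 2.071 -1.267 1.786
vertex 1.288 -1.178 2.28
endloop
endfacet
facet normal 0.329 -0.688 0.647
outer loop
vertex 2.413 -1.983 2.458
vertex 1.631 -1.893 2.952
vertex 1.712 -3.162 1.56
endloop
endfacet
facet normal 0.429 0.719 0.548
outer loop
vertex 2.413 -1.983 2.458
vertex 2.071 -1.267 1.786
vertex 1.631 -1.893 2.952
endloop
endfacet
facet normal -0.330 0.688 -0.646
outer loop
vertex 1.288 -1.178 2.28
vertex 2.071 -1.267 1.786
vertex 0.587 -2.357 1.382
endloop
endfacet
facet normal -0.428 -0.719 -0.547
outer loop
vertex 1.369 -2.447 0.888
vertex 1.712 -3.162 1.56
vertex 0.587 -2.357 1.382
endloop
endfacet
facet normal -0.329 0.688 -0.647
outer loop
vertex 0.587 -2.357 1.382
vertex 2.071 -1.267 1.786
vertex 1.369 -2.447 0.888
endloop
endfacet
facet normal 0.842 -0.096 -0.531
outer loop
vertex 1.369 -2.447 0.888
vertex 2.413 -1.983 2.458
vertex 1.712 -3.162 1.56
endloop
endfacet
facet normal 0.842 -0.097 -0.531
outer loop
vertex 2.071 -1.267 1.786
vertex 2.413 -1.983 2.458
vertex 1.369 -2.447 0.888
endloop
endfacet

endsolid


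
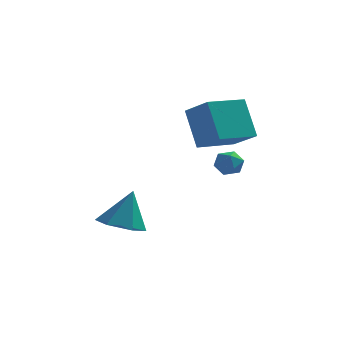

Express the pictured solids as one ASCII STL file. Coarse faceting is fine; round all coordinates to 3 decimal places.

solid 
facet normal -0.347 0.621 0.703
outer loop
vertex 3.075 -2.781 2.941
vertex 2.905 -3.292 3.308
vertex 3.499 -3.03 3.37
endloop
endfacet
facet normal 0.192 0.919 0.343
outer loop
vertex 3.075 -2.781 2.941
vertex 3.499 -3.03 3.37
vertex 3.702 -2.851 2.777
endloop
endfacet
facet normal 0.014 0.938 -0.346
outer loop
vertex 3.075 -2.781 2.941
vertex 3.702 -2.851 2.777
vertex 3.234 -3.002 2.349
endloop
endfacet
facet normal -0.636 0.652 -0.414
outer loop
vertex 3.075 -2.781 2.941
vertex 3.234 -3.002 2.349
vertex 2.741 -3.274 2.678
endloop
endfacet
facet normal -0.858 0.455 0.236
outer loop
vertex 3.075 -2.781 2.941
vertex 2.741 -3.274 2.678
vertex 2.905 -3.292 3.308
endloop
endfacet
facet normal 0.765 0.496 0.411
outer loop
vertex 3.702 -2.851 2.777
vertex 3.499 -3.03 3.37
vertex 3.919 -3.406 3.042
endloop
endfacet
facet normal -0.110 0.014 0.994
outer loop
vertex 3.499 -3.03 3.37
vertex 2.905 -3.292 3.308
vertex 3.426 -3.678 3.371
endloop
endfacet
facet normal -0.938 -0.254 0.237
outer loop
vertex 2.905 -3.292 3.308
vertex 2.741 -3.274 2.678
vertex 2.958 -3.829 2.943
endloop
endfacet
facet normal -0.578 0.064 -0.813
outer loop
vertex 2.741 -3.274 2.678
vertex 3.234 -3.002 2.349
vertex 3.161 -3.65 2.35
endloop
endfacet
facet normal 0.475 0.526 -0.705
outer loop
vertex 3.234 -3.002 2.349
vertex 3.702 -2.851 2.777
vertex 3.755 -3.388 2.412
endloop
endfacet
facet normal 0.636 -0.652 0.414
outer loop
vertex 3.585 -3.899 2.779
vertex 3.919 -3.406 3.042
vertex 3.426 -3.678 3.371
endloop
endfacet
facet normal -0.014 -0.938 0.346
outer loop
vertex 3.585 -3.899 2.779
vertex 3.426 -3.678 3.371
vertex 2.958 -3.829 2.943
endloop
endfacet
facet normal -0.192 -0.919 -0.343
outer loop
vertex 3.585 -3.899 2.779
vertex 2.958 -3.829 2.943
vertex 3.161 -3.65 2.35
endloop
endfacet
facet normal 0.347 -0.621 -0.703
outer loop
vertex 3.585 -3.899 2.779
vertex 3.161 -3.65 2.35
vertex 3.755 -3.388 2.412
endloop
endfacet
facet normal 0.858 -0.455 -0.236
outer loop
vertex 3.585 -3.899 2.779
vertex 3.755 -3.388 2.412
vertex 3.919 -3.406 3.042
endloop
endfacet
facet normal 0.578 -0.064 0.813
outer loop
vertex 3.426 -3.678 3.371
vertex 3.919 -3.406 3.042
vertex 3.499 -3.03 3.37
endloop
endfacet
facet normal -0.475 -0.526 0.705
outer loop
vertex 2.958 -3.829 2.943
vertex 3.426 -3.678 3.371
vertex 2.905 -3.292 3.308
endloop
endfacet
facet normal -0.765 -0.496 -0.411
outer loop
vertex 3.161 -3.65 2.35
vertex 2.958 -3.829 2.943
vertex 2.741 -3.274 2.678
endloop
endfacet
facet normal 0.110 -0.014 -0.994
outer loop
vertex 3.755 -3.388 2.412
vertex 3.161 -3.65 2.35
vertex 3.234 -3.002 2.349
endloop
endfacet
facet normal 0.938 0.254 -0.237
outer loop
vertex 3.919 -3.406 3.042
vertex 3.755 -3.388 2.412
vertex 3.702 -2.851 2.777
endloop
endfacet
facet normal -0.233 -0.282 -0.931
outer loop
vertex -0.133 -1.688 -1.613
vertex -1.156 -1.741 -1.341
vertex -0.754 -0.835 -1.716
endloop
endfacet
facet normal 0.799 0.593 0.097
outer loop
vertex -0.133 -1.688 -1.613
vertex -0.754 -0.835 -1.716
vertex -0.724 -1.219 0.381
endloop
endfacet
facet normal -0.233 -0.282 -0.931
outer loop
vertex -0.754 -0.835 -1.716
vertex -1.156 -1.741 -1.341
vertex -1.777 -0.888 -1.444
endloop
endfacet
facet normal -0.003 0.984 0.180
outer loop
vertex -0.754 -0.835 -1.716
vertex -1.777 -0.888 -1.444
vertex -0.724 -1.219 0.381
endloop
endfacet
facet normal -0.234 -0.282 -0.930
outer loop
vertex -1.777 -0.888 -1.444
vertex -1.156 -1.741 -1.341
vertex -2.179 -1.794 -1.068
endloop
endfacet
facet normal -0.698 0.516 0.496
outer loop
vertex -1.777 -0.888 -1.444
vertex -2.179 -1.794 -1.068
vertex -0.724 -1.219 0.381
endloop
endfacet
facet normal -0.234 -0.282 -0.930
outer loop
vertex -2.179 -1.794 -1.068
vertex -1.156 -1.741 -1.341
vertex -1.558 -2.647 -0.965
endloop
endfacet
facet normal -0.592 -0.343 0.730
outer loop
vertex -2.179 -1.794 -1.068
vertex -1.558 -2.647 -0.965
vertex -0.724 -1.219 0.381
endloop
endfacet
facet normal -0.234 -0.282 -0.930
outer loop
vertex -1.558 -2.647 -0.965
vertex -1.156 -1.741 -1.341
vertex -0.535 -2.594 -1.238
endloop
endfacet
facet normal 0.211 -0.733 0.647
outer loop
vertex -1.558 -2.647 -0.965
vertex -0.535 -2.594 -1.238
vertex -0.724 -1.219 0.381
endloop
endfacet
facet normal -0.233 -0.282 -0.931
outer loop
vertex -0.535 -2.594 -1.238
vertex -1.156 -1.741 -1.341
vertex -0.133 -1.688 -1.613
endloop
endfacet
facet normal 0.906 -0.265 0.331
outer loop
vertex -0.535 -2.594 -1.238
vertex -0.133 -1.688 -1.613
vertex -0.724 -1.219 0.381
endloop
endfacet
facet normal -0.647 0.569 -0.507
outer loop
vertex 0.993 1.441 4.008
vertex 2.356 2.807 3.801
vertex 1.595 0.578 2.272
endloop
endfacet
facet normal -0.702 -0.704 0.106
outer loop
vertex 2.624 -0.327 3.079
vertex 0.993 1.441 4.008
vertex 1.595 0.578 2.272
endloop
endfacet
facet normal -0.648 0.569 -0.507
outer loop
vertex 1.595 0.578 2.272
vertex 2.356 2.807 3.801
vertex 2.957 1.944 2.065
endloop
endfacet
facet normal 0.297 -0.425 -0.855
outer loop
vertex 2.957 1.944 2.065
vertex 2.624 -0.327 3.079
vertex 1.595 0.578 2.272
endloop
endfacet
facet normal -0.296 0.425 0.855
outer loop
vertex 0.993 1.441 4.008
vertex 3.385 1.902 4.608
vertex 2.356 2.807 3.801
endloop
endfacet
facet normal -0.702 -0.704 0.107
outer loop
vertex 2.023 0.536 4.815
vertex 0.993 1.441 4.008
vertex 2.624 -0.327 3.079
endloop
endfacet
facet normal -0.296 0.425 0.855
outer loop
vertex 2.023 0.536 4.815
vertex 3.385 1.902 4.608
vertex 0.993 1.441 4.008
endloop
endfacet
facet normal 0.702 0.704 -0.107
outer loop
vertex 2.356 2.807 3.801
vertex 3.385 1.902 4.608
vertex 2.957 1.944 2.065
endloop
endfacet
facet normal 0.296 -0.425 -0.855
outer loop
vertex 3.987 1.039 2.872
vertex 2.624 -0.327 3.079
vertex 2.957 1.944 2.065
endloop
endfacet
facet normal 0.702 0.704 -0.107
outer loop
vertex 2.957 1.944 2.065
vertex 3.385 1.902 4.608
vertex 3.987 1.039 2.872
endloop
endfacet
facet normal 0.647 -0.569 0.507
outer loop
vertex 3.987 1.039 2.872
vertex 2.023 0.536 4.815
vertex 2.624 -0.327 3.079
endloop
endfacet
facet normal 0.647 -0.569 0.507
outer loop
vertex 3.385 1.902 4.608
vertex 2.023 0.536 4.815
vertex 3.987 1.039 2.872
endloop
endfacet

endsolid


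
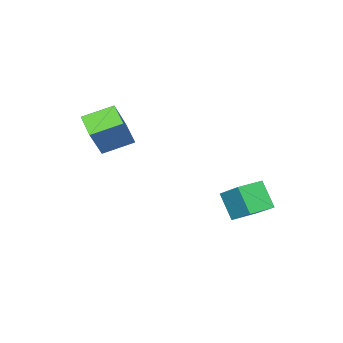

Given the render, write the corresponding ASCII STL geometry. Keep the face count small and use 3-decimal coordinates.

solid 
facet normal -0.492 -0.223 -0.841
outer loop
vertex -0.705 -0.381 -0.053
vertex -0.399 0.489 -0.463
vertex 0.29 -0.937 -0.488
endloop
endfacet
facet normal -0.304 -0.862 0.407
outer loop
vertex 1.059 -0.589 0.823
vertex -0.705 -0.381 -0.053
vertex 0.29 -0.937 -0.488
endloop
endfacet
facet normal -0.493 -0.224 -0.841
outer loop
vertex 0.29 -0.937 -0.488
vertex -0.399 0.489 -0.463
vertex 0.596 -0.067 -0.899
endloop
endfacet
facet normal 0.815 -0.456 -0.357
outer loop
vertex 0.596 -0.067 -0.899
vertex 1.059 -0.589 0.823
vertex 0.29 -0.937 -0.488
endloop
endfacet
facet normal -0.815 0.455 0.357
outer loop
vertex -0.705 -0.381 -0.053
vertex 0.37 0.837 0.848
vertex -0.399 0.489 -0.463
endloop
endfacet
facet normal -0.303 -0.862 0.406
outer loop
vertex 0.064 -0.033 1.259
vertex -0.705 -0.381 -0.053
vertex 1.059 -0.589 0.823
endloop
endfacet
facet normal -0.815 0.456 0.357
outer loop
vertex 0.064 -0.033 1.259
vertex 0.37 0.837 0.848
vertex -0.705 -0.381 -0.053
endloop
endfacet
facet normal 0.303 0.862 -0.407
outer loop
vertex -0.399 0.489 -0.463
vertex 0.37 0.837 0.848
vertex 0.596 -0.067 -0.899
endloop
endfacet
facet normal 0.816 -0.455 -0.357
outer loop
vertex 1.365 0.281 0.413
vertex 1.059 -0.589 0.823
vertex 0.596 -0.067 -0.899
endloop
endfacet
facet normal 0.304 0.862 -0.407
outer loop
vertex 0.596 -0.067 -0.899
vertex 0.37 0.837 0.848
vertex 1.365 0.281 0.413
endloop
endfacet
facet normal 0.493 0.223 0.841
outer loop
vertex 1.365 0.281 0.413
vertex 0.064 -0.033 1.259
vertex 1.059 -0.589 0.823
endloop
endfacet
facet normal 0.493 0.224 0.841
outer loop
vertex 0.37 0.837 0.848
vertex 0.064 -0.033 1.259
vertex 1.365 0.281 0.413
endloop
endfacet
facet normal -0.980 0.193 0.051
outer loop
vertex -4.103 1.914 -3.433
vertex -3.803 3.173 -2.425
vertex -4.007 2.654 -4.386
endloop
endfacet
facet normal -0.183 -0.768 -0.614
outer loop
vertex -3.057 2.467 -4.435
vertex -4.103 1.914 -3.433
vertex -4.007 2.654 -4.386
endloop
endfacet
facet normal -0.980 0.192 0.051
outer loop
vertex -4.007 2.654 -4.386
vertex -3.803 3.173 -2.425
vertex -3.708 3.913 -3.377
endloop
endfacet
facet normal 0.080 0.612 -0.787
outer loop
vertex -3.708 3.913 -3.377
vertex -3.057 2.467 -4.435
vertex -4.007 2.654 -4.386
endloop
endfacet
facet normal -0.080 -0.611 0.787
outer loop
vertex -4.103 1.914 -3.433
vertex -2.853 2.986 -2.474
vertex -3.803 3.173 -2.425
endloop
endfacet
facet normal -0.183 -0.767 -0.615
outer loop
vertex -3.152 1.727 -3.483
vertex -4.103 1.914 -3.433
vertex -3.057 2.467 -4.435
endloop
endfacet
facet normal -0.079 -0.612 0.787
outer loop
vertex -3.152 1.727 -3.483
vertex -2.853 2.986 -2.474
vertex -4.103 1.914 -3.433
endloop
endfacet
facet normal 0.183 0.767 0.615
outer loop
vertex -3.803 3.173 -2.425
vertex -2.853 2.986 -2.474
vertex -3.708 3.913 -3.377
endloop
endfacet
facet normal 0.079 0.612 -0.787
outer loop
vertex -2.757 3.726 -3.427
vertex -3.057 2.467 -4.435
vertex -3.708 3.913 -3.377
endloop
endfacet
facet normal 0.183 0.767 0.614
outer loop
vertex -3.708 3.913 -3.377
vertex -2.853 2.986 -2.474
vertex -2.757 3.726 -3.427
endloop
endfacet
facet normal 0.980 -0.192 -0.052
outer loop
vertex -2.757 3.726 -3.427
vertex -3.152 1.727 -3.483
vertex -3.057 2.467 -4.435
endloop
endfacet
facet normal 0.980 -0.192 -0.051
outer loop
vertex -2.853 2.986 -2.474
vertex -3.152 1.727 -3.483
vertex -2.757 3.726 -3.427
endloop
endfacet

endsolid


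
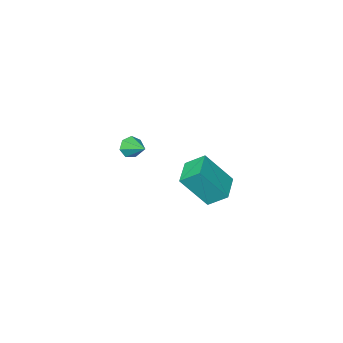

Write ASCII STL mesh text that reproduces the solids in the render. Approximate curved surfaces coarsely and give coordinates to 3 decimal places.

solid 
facet normal -0.702 -0.696 0.154
outer loop
vertex -2.214 -0.063 -2.677
vertex -3.295 0.662 -4.325
vertex -1.618 -0.825 -3.403
endloop
endfacet
facet normal 0.515 -0.345 0.785
outer loop
vertex -0.565 0.218 -3.635
vertex -2.214 -0.063 -2.677
vertex -1.618 -0.825 -3.403
endloop
endfacet
facet normal -0.702 -0.695 0.155
outer loop
vertex -1.618 -0.825 -3.403
vertex -3.295 0.662 -4.325
vertex -2.699 -0.101 -5.051
endloop
endfacet
facet normal 0.492 -0.631 -0.600
outer loop
vertex -2.699 -0.101 -5.051
vertex -0.565 0.218 -3.635
vertex -1.618 -0.825 -3.403
endloop
endfacet
facet normal -0.492 0.630 0.600
outer loop
vertex -2.214 -0.063 -2.677
vertex -2.242 1.705 -4.557
vertex -3.295 0.662 -4.325
endloop
endfacet
facet normal 0.515 -0.345 0.785
outer loop
vertex -1.161 0.981 -2.909
vertex -2.214 -0.063 -2.677
vertex -0.565 0.218 -3.635
endloop
endfacet
facet normal -0.493 0.630 0.600
outer loop
vertex -1.161 0.981 -2.909
vertex -2.242 1.705 -4.557
vertex -2.214 -0.063 -2.677
endloop
endfacet
facet normal -0.515 0.345 -0.785
outer loop
vertex -3.295 0.662 -4.325
vertex -2.242 1.705 -4.557
vertex -2.699 -0.101 -5.051
endloop
endfacet
facet normal 0.493 -0.630 -0.600
outer loop
vertex -1.646 0.943 -5.283
vertex -0.565 0.218 -3.635
vertex -2.699 -0.101 -5.051
endloop
endfacet
facet normal -0.515 0.345 -0.785
outer loop
vertex -2.699 -0.101 -5.051
vertex -2.242 1.705 -4.557
vertex -1.646 0.943 -5.283
endloop
endfacet
facet normal 0.702 0.695 -0.155
outer loop
vertex -1.646 0.943 -5.283
vertex -1.161 0.981 -2.909
vertex -0.565 0.218 -3.635
endloop
endfacet
facet normal 0.701 0.696 -0.154
outer loop
vertex -2.242 1.705 -4.557
vertex -1.161 0.981 -2.909
vertex -1.646 0.943 -5.283
endloop
endfacet
facet normal 0.023 -0.925 -0.378
outer loop
vertex 3.897 2.377 1.956
vertex 3.573 2.552 1.508
vertex 4.151 2.547 1.556
endloop
endfacet
facet normal 0.772 0.235 0.590
outer loop
vertex 3.897 2.377 1.956
vertex 4.151 2.547 1.556
vertex 3.547 3.588 1.932
endloop
endfacet
facet normal 0.023 -0.926 -0.377
outer loop
vertex 4.151 2.547 1.556
vertex 3.573 2.552 1.508
vertex 3.969 2.72 1.12
endloop
endfacet
facet normal 0.835 0.534 -0.137
outer loop
vertex 4.151 2.547 1.556
vertex 3.969 2.72 1.12
vertex 3.547 3.588 1.932
endloop
endfacet
facet normal 0.023 -0.926 -0.378
outer loop
vertex 3.969 2.72 1.12
vertex 3.573 2.552 1.508
vertex 3.489 2.767 0.976
endloop
endfacet
facet normal 0.262 0.724 -0.638
outer loop
vertex 3.969 2.72 1.12
vertex 3.489 2.767 0.976
vertex 3.547 3.588 1.932
endloop
endfacet
facet normal 0.024 -0.926 -0.378
outer loop
vertex 3.489 2.767 0.976
vertex 3.573 2.552 1.508
vertex 3.072 2.651 1.234
endloop
endfacet
facet normal -0.518 0.664 -0.539
outer loop
vertex 3.489 2.767 0.976
vertex 3.072 2.651 1.234
vertex 3.547 3.588 1.932
endloop
endfacet
facet normal 0.023 -0.926 -0.377
outer loop
vertex 3.072 2.651 1.234
vertex 3.573 2.552 1.508
vertex 3.032 2.461 1.698
endloop
endfacet
facet normal -0.913 0.399 0.085
outer loop
vertex 3.072 2.651 1.234
vertex 3.032 2.461 1.698
vertex 3.547 3.588 1.932
endloop
endfacet
facet normal 0.023 -0.926 -0.378
outer loop
vertex 3.032 2.461 1.698
vertex 3.573 2.552 1.508
vertex 3.4 2.339 2.019
endloop
endfacet
facet normal -0.628 0.127 0.768
outer loop
vertex 3.032 2.461 1.698
vertex 3.4 2.339 2.019
vertex 3.547 3.588 1.932
endloop
endfacet
facet normal 0.023 -0.926 -0.378
outer loop
vertex 3.4 2.339 2.019
vertex 3.573 2.552 1.508
vertex 3.897 2.377 1.956
endloop
endfacet
facet normal 0.121 0.055 0.991
outer loop
vertex 3.4 2.339 2.019
vertex 3.897 2.377 1.956
vertex 3.547 3.588 1.932
endloop
endfacet

endsolid


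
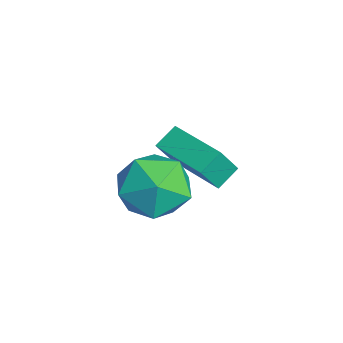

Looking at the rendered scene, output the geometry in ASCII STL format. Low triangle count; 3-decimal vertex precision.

solid 
facet normal -0.874 -0.486 -0.022
outer loop
vertex -3.809 -1.284 -0.525
vertex -4.182 -0.634 -0.063
vertex -4.105 -0.703 -1.58
endloop
endfacet
facet normal 0.423 -0.738 -0.525
outer loop
vertex -2.418 0.234 -1.537
vertex -3.809 -1.284 -0.525
vertex -4.105 -0.703 -1.58
endloop
endfacet
facet normal -0.874 -0.486 -0.022
outer loop
vertex -4.105 -0.703 -1.58
vertex -4.182 -0.634 -0.063
vertex -4.478 -0.053 -1.118
endloop
endfacet
facet normal -0.238 0.468 -0.851
outer loop
vertex -4.478 -0.053 -1.118
vertex -2.418 0.234 -1.537
vertex -4.105 -0.703 -1.58
endloop
endfacet
facet normal 0.238 -0.468 0.851
outer loop
vertex -3.809 -1.284 -0.525
vertex -2.495 0.303 -0.02
vertex -4.182 -0.634 -0.063
endloop
endfacet
facet normal 0.423 -0.738 -0.525
outer loop
vertex -2.122 -0.347 -0.482
vertex -3.809 -1.284 -0.525
vertex -2.418 0.234 -1.537
endloop
endfacet
facet normal 0.238 -0.468 0.851
outer loop
vertex -2.122 -0.347 -0.482
vertex -2.495 0.303 -0.02
vertex -3.809 -1.284 -0.525
endloop
endfacet
facet normal -0.423 0.738 0.525
outer loop
vertex -4.182 -0.634 -0.063
vertex -2.495 0.303 -0.02
vertex -4.478 -0.053 -1.118
endloop
endfacet
facet normal -0.238 0.468 -0.851
outer loop
vertex -2.791 0.884 -1.075
vertex -2.418 0.234 -1.537
vertex -4.478 -0.053 -1.118
endloop
endfacet
facet normal -0.423 0.738 0.525
outer loop
vertex -4.478 -0.053 -1.118
vertex -2.495 0.303 -0.02
vertex -2.791 0.884 -1.075
endloop
endfacet
facet normal 0.874 0.486 0.022
outer loop
vertex -2.791 0.884 -1.075
vertex -2.122 -0.347 -0.482
vertex -2.418 0.234 -1.537
endloop
endfacet
facet normal 0.874 0.486 0.022
outer loop
vertex -2.495 0.303 -0.02
vertex -2.122 -0.347 -0.482
vertex -2.791 0.884 -1.075
endloop
endfacet
facet normal 0.113 0.959 0.260
outer loop
vertex -1.31 -0.866 0.106
vertex -0.914 -1.205 1.186
vertex -0.139 -1.052 0.284
endloop
endfacet
facet normal 0.206 0.873 -0.442
outer loop
vertex -1.31 -0.866 0.106
vertex -0.139 -1.052 0.284
vertex -0.661 -1.439 -0.723
endloop
endfacet
facet normal -0.390 0.586 -0.710
outer loop
vertex -1.31 -0.866 0.106
vertex -0.661 -1.439 -0.723
vertex -1.759 -1.831 -0.444
endloop
endfacet
facet normal -0.852 0.495 -0.173
outer loop
vertex -1.31 -0.866 0.106
vertex -1.759 -1.831 -0.444
vertex -1.915 -1.687 0.736
endloop
endfacet
facet normal -0.541 0.725 0.426
outer loop
vertex -1.31 -0.866 0.106
vertex -1.915 -1.687 0.736
vertex -0.914 -1.205 1.186
endloop
endfacet
facet normal 0.738 0.406 -0.539
outer loop
vertex -0.661 -1.439 -0.723
vertex -0.139 -1.052 0.284
vertex 0.135 -2.133 -0.156
endloop
endfacet
facet normal 0.588 0.546 0.597
outer loop
vertex -0.139 -1.052 0.284
vertex -0.914 -1.205 1.186
vertex -0.021 -1.989 1.024
endloop
endfacet
facet normal -0.470 0.168 0.866
outer loop
vertex -0.914 -1.205 1.186
vertex -1.915 -1.687 0.736
vertex -1.119 -2.381 1.303
endloop
endfacet
facet normal -0.973 -0.204 -0.104
outer loop
vertex -1.915 -1.687 0.736
vertex -1.759 -1.831 -0.444
vertex -1.641 -2.768 0.296
endloop
endfacet
facet normal -0.227 -0.057 -0.972
outer loop
vertex -1.759 -1.831 -0.444
vertex -0.661 -1.439 -0.723
vertex -0.866 -2.615 -0.606
endloop
endfacet
facet normal 0.852 -0.495 0.173
outer loop
vertex -0.47 -2.954 0.474
vertex 0.135 -2.133 -0.156
vertex -0.021 -1.989 1.024
endloop
endfacet
facet normal 0.390 -0.586 0.710
outer loop
vertex -0.47 -2.954 0.474
vertex -0.021 -1.989 1.024
vertex -1.119 -2.381 1.303
endloop
endfacet
facet normal -0.206 -0.873 0.442
outer loop
vertex -0.47 -2.954 0.474
vertex -1.119 -2.381 1.303
vertex -1.641 -2.768 0.296
endloop
endfacet
facet normal -0.113 -0.959 -0.260
outer loop
vertex -0.47 -2.954 0.474
vertex -1.641 -2.768 0.296
vertex -0.866 -2.615 -0.606
endloop
endfacet
facet normal 0.541 -0.725 -0.426
outer loop
vertex -0.47 -2.954 0.474
vertex -0.866 -2.615 -0.606
vertex 0.135 -2.133 -0.156
endloop
endfacet
facet normal 0.973 0.204 0.104
outer loop
vertex -0.021 -1.989 1.024
vertex 0.135 -2.133 -0.156
vertex -0.139 -1.052 0.284
endloop
endfacet
facet normal 0.227 0.057 0.972
outer loop
vertex -1.119 -2.381 1.303
vertex -0.021 -1.989 1.024
vertex -0.914 -1.205 1.186
endloop
endfacet
facet normal -0.738 -0.406 0.539
outer loop
vertex -1.641 -2.768 0.296
vertex -1.119 -2.381 1.303
vertex -1.915 -1.687 0.736
endloop
endfacet
facet normal -0.588 -0.546 -0.597
outer loop
vertex -0.866 -2.615 -0.606
vertex -1.641 -2.768 0.296
vertex -1.759 -1.831 -0.444
endloop
endfacet
facet normal 0.470 -0.168 -0.866
outer loop
vertex 0.135 -2.133 -0.156
vertex -0.866 -2.615 -0.606
vertex -0.661 -1.439 -0.723
endloop
endfacet

endsolid


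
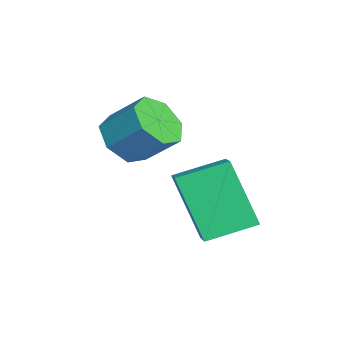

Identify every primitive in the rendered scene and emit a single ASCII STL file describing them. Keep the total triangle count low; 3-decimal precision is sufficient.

solid 
facet normal -0.330 -0.661 -0.674
outer loop
vertex -3.489 1.575 3.308
vertex -4.165 2.041 3.182
vertex -3.433 2.074 2.791
endloop
endfacet
facet normal 0.941 -0.289 -0.177
outer loop
vertex -3.489 1.575 3.308
vertex -3.433 2.074 2.791
vertex -3.08 2.394 4.144
endloop
endfacet
facet normal 0.941 -0.289 -0.177
outer loop
vertex -3.08 2.394 4.144
vertex -3.433 2.074 2.791
vertex -3.024 2.893 3.627
endloop
endfacet
facet normal 0.330 0.661 0.674
outer loop
vertex -3.08 2.394 4.144
vertex -3.024 2.893 3.627
vertex -3.755 2.859 4.018
endloop
endfacet
facet normal -0.330 -0.661 -0.674
outer loop
vertex -3.433 2.074 2.791
vertex -4.165 2.041 3.182
vertex -3.928 2.548 2.569
endloop
endfacet
facet normal 0.647 0.362 -0.671
outer loop
vertex -3.433 2.074 2.791
vertex -3.928 2.548 2.569
vertex -3.024 2.893 3.627
endloop
endfacet
facet normal 0.648 0.361 -0.671
outer loop
vertex -3.024 2.893 3.627
vertex -3.928 2.548 2.569
vertex -3.518 3.367 3.405
endloop
endfacet
facet normal 0.330 0.660 0.675
outer loop
vertex -3.024 2.893 3.627
vertex -3.518 3.367 3.405
vertex -3.755 2.859 4.018
endloop
endfacet
facet normal -0.330 -0.661 -0.674
outer loop
vertex -3.928 2.548 2.569
vertex -4.165 2.041 3.182
vertex -4.601 2.64 2.808
endloop
endfacet
facet normal -0.133 0.740 -0.660
outer loop
vertex -3.928 2.548 2.569
vertex -4.601 2.64 2.808
vertex -3.518 3.367 3.405
endloop
endfacet
facet normal -0.134 0.740 -0.659
outer loop
vertex -3.518 3.367 3.405
vertex -4.601 2.64 2.808
vertex -4.191 3.459 3.645
endloop
endfacet
facet normal 0.331 0.660 0.675
outer loop
vertex -3.518 3.367 3.405
vertex -4.191 3.459 3.645
vertex -3.755 2.859 4.018
endloop
endfacet
facet normal -0.330 -0.661 -0.674
outer loop
vertex -4.601 2.64 2.808
vertex -4.165 2.041 3.182
vertex -4.945 2.281 3.329
endloop
endfacet
facet normal -0.814 0.561 -0.151
outer loop
vertex -4.601 2.64 2.808
vertex -4.945 2.281 3.329
vertex -4.191 3.459 3.645
endloop
endfacet
facet normal -0.813 0.561 -0.152
outer loop
vertex -4.191 3.459 3.645
vertex -4.945 2.281 3.329
vertex -4.536 3.1 4.165
endloop
endfacet
facet normal 0.331 0.660 0.675
outer loop
vertex -4.191 3.459 3.645
vertex -4.536 3.1 4.165
vertex -3.755 2.859 4.018
endloop
endfacet
facet normal -0.330 -0.661 -0.674
outer loop
vertex -4.945 2.281 3.329
vertex -4.165 2.041 3.182
vertex -4.702 1.741 3.739
endloop
endfacet
facet normal -0.882 -0.040 0.470
outer loop
vertex -4.945 2.281 3.329
vertex -4.702 1.741 3.739
vertex -4.536 3.1 4.165
endloop
endfacet
facet normal -0.882 -0.040 0.470
outer loop
vertex -4.536 3.1 4.165
vertex -4.702 1.741 3.739
vertex -4.293 2.56 4.575
endloop
endfacet
facet normal 0.331 0.661 0.674
outer loop
vertex -4.536 3.1 4.165
vertex -4.293 2.56 4.575
vertex -3.755 2.859 4.018
endloop
endfacet
facet normal -0.331 -0.660 -0.675
outer loop
vertex -4.702 1.741 3.739
vertex -4.165 2.041 3.182
vertex -4.054 1.426 3.729
endloop
endfacet
facet normal -0.286 -0.611 0.738
outer loop
vertex -4.702 1.741 3.739
vertex -4.054 1.426 3.729
vertex -4.293 2.56 4.575
endloop
endfacet
facet normal -0.286 -0.611 0.738
outer loop
vertex -4.293 2.56 4.575
vertex -4.054 1.426 3.729
vertex -3.645 2.245 4.565
endloop
endfacet
facet normal 0.331 0.660 0.674
outer loop
vertex -4.293 2.56 4.575
vertex -3.645 2.245 4.565
vertex -3.755 2.859 4.018
endloop
endfacet
facet normal -0.329 -0.660 -0.675
outer loop
vertex -4.054 1.426 3.729
vertex -4.165 2.041 3.182
vertex -3.489 1.575 3.308
endloop
endfacet
facet normal 0.526 -0.722 0.450
outer loop
vertex -4.054 1.426 3.729
vertex -3.489 1.575 3.308
vertex -3.645 2.245 4.565
endloop
endfacet
facet normal 0.526 -0.722 0.450
outer loop
vertex -3.645 2.245 4.565
vertex -3.489 1.575 3.308
vertex -3.08 2.394 4.144
endloop
endfacet
facet normal 0.329 0.660 0.675
outer loop
vertex -3.645 2.245 4.565
vertex -3.08 2.394 4.144
vertex -3.755 2.859 4.018
endloop
endfacet
facet normal -0.412 -0.306 0.858
outer loop
vertex -1.947 4.346 3.559
vertex -2.713 4.343 3.19
vertex -1.759 3.032 3.18
endloop
endfacet
facet normal 0.901 0.004 0.434
outer loop
vertex -0.947 3.637 1.49
vertex -1.947 4.346 3.559
vertex -1.759 3.032 3.18
endloop
endfacet
facet normal -0.412 -0.307 0.858
outer loop
vertex -1.759 3.032 3.18
vertex -2.713 4.343 3.19
vertex -2.525 3.03 2.811
endloop
endfacet
facet normal 0.135 -0.952 -0.276
outer loop
vertex -2.525 3.03 2.811
vertex -0.947 3.637 1.49
vertex -1.759 3.032 3.18
endloop
endfacet
facet normal -0.136 0.952 0.275
outer loop
vertex -1.947 4.346 3.559
vertex -1.901 4.948 1.5
vertex -2.713 4.343 3.19
endloop
endfacet
facet normal 0.901 0.004 0.434
outer loop
vertex -1.135 4.95 1.869
vertex -1.947 4.346 3.559
vertex -0.947 3.637 1.49
endloop
endfacet
facet normal -0.135 0.952 0.275
outer loop
vertex -1.135 4.95 1.869
vertex -1.901 4.948 1.5
vertex -1.947 4.346 3.559
endloop
endfacet
facet normal -0.901 -0.004 -0.434
outer loop
vertex -2.713 4.343 3.19
vertex -1.901 4.948 1.5
vertex -2.525 3.03 2.811
endloop
endfacet
facet normal 0.136 -0.952 -0.275
outer loop
vertex -1.713 3.634 1.121
vertex -0.947 3.637 1.49
vertex -2.525 3.03 2.811
endloop
endfacet
facet normal -0.901 -0.004 -0.434
outer loop
vertex -2.525 3.03 2.811
vertex -1.901 4.948 1.5
vertex -1.713 3.634 1.121
endloop
endfacet
facet normal 0.412 0.307 -0.858
outer loop
vertex -1.713 3.634 1.121
vertex -1.135 4.95 1.869
vertex -0.947 3.637 1.49
endloop
endfacet
facet normal 0.412 0.306 -0.858
outer loop
vertex -1.901 4.948 1.5
vertex -1.135 4.95 1.869
vertex -1.713 3.634 1.121
endloop
endfacet

endsolid


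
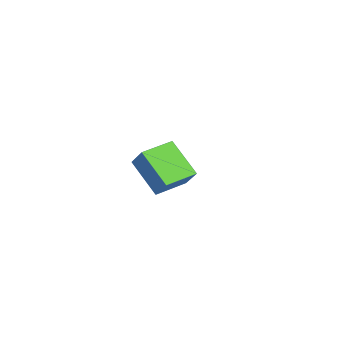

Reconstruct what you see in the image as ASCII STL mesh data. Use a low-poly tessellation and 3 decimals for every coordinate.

solid 
facet normal -0.897 -0.434 0.084
outer loop
vertex -2.65 2.555 -3.253
vertex -2.377 1.987 -3.269
vertex -2.466 2.278 -2.717
endloop
endfacet
facet normal -0.890 0.202 0.410
outer loop
vertex -2.65 2.555 -3.253
vertex -2.466 2.278 -2.717
vertex -2.366 2.895 -2.804
endloop
endfacet
facet normal -0.715 0.695 -0.074
outer loop
vertex -2.65 2.555 -3.253
vertex -2.366 2.895 -2.804
vertex -2.216 2.985 -3.41
endloop
endfacet
facet normal -0.615 0.365 -0.699
outer loop
vertex -2.65 2.555 -3.253
vertex -2.216 2.985 -3.41
vertex -2.223 2.423 -3.697
endloop
endfacet
facet normal -0.727 -0.333 -0.600
outer loop
vertex -2.65 2.555 -3.253
vertex -2.223 2.423 -3.697
vertex -2.377 1.987 -3.269
endloop
endfacet
facet normal -0.377 0.189 0.907
outer loop
vertex -2.366 2.895 -2.804
vertex -2.466 2.278 -2.717
vertex -1.917 2.537 -2.543
endloop
endfacet
facet normal -0.390 -0.839 0.379
outer loop
vertex -2.466 2.278 -2.717
vertex -2.377 1.987 -3.269
vertex -1.924 1.975 -2.83
endloop
endfacet
facet normal -0.115 -0.675 -0.729
outer loop
vertex -2.377 1.987 -3.269
vertex -2.223 2.423 -3.697
vertex -1.774 2.065 -3.436
endloop
endfacet
facet normal 0.068 0.453 -0.889
outer loop
vertex -2.223 2.423 -3.697
vertex -2.216 2.985 -3.41
vertex -1.674 2.682 -3.523
endloop
endfacet
facet normal -0.094 0.988 0.124
outer loop
vertex -2.216 2.985 -3.41
vertex -2.366 2.895 -2.804
vertex -1.763 2.973 -2.971
endloop
endfacet
facet normal 0.615 -0.365 0.699
outer loop
vertex -1.49 2.405 -2.987
vertex -1.917 2.537 -2.543
vertex -1.924 1.975 -2.83
endloop
endfacet
facet normal 0.715 -0.695 0.074
outer loop
vertex -1.49 2.405 -2.987
vertex -1.924 1.975 -2.83
vertex -1.774 2.065 -3.436
endloop
endfacet
facet normal 0.890 -0.202 -0.410
outer loop
vertex -1.49 2.405 -2.987
vertex -1.774 2.065 -3.436
vertex -1.674 2.682 -3.523
endloop
endfacet
facet normal 0.897 0.434 -0.084
outer loop
vertex -1.49 2.405 -2.987
vertex -1.674 2.682 -3.523
vertex -1.763 2.973 -2.971
endloop
endfacet
facet normal 0.727 0.333 0.600
outer loop
vertex -1.49 2.405 -2.987
vertex -1.763 2.973 -2.971
vertex -1.917 2.537 -2.543
endloop
endfacet
facet normal -0.068 -0.453 0.889
outer loop
vertex -1.924 1.975 -2.83
vertex -1.917 2.537 -2.543
vertex -2.466 2.278 -2.717
endloop
endfacet
facet normal 0.094 -0.988 -0.124
outer loop
vertex -1.774 2.065 -3.436
vertex -1.924 1.975 -2.83
vertex -2.377 1.987 -3.269
endloop
endfacet
facet normal 0.377 -0.189 -0.907
outer loop
vertex -1.674 2.682 -3.523
vertex -1.774 2.065 -3.436
vertex -2.223 2.423 -3.697
endloop
endfacet
facet normal 0.390 0.839 -0.379
outer loop
vertex -1.763 2.973 -2.971
vertex -1.674 2.682 -3.523
vertex -2.216 2.985 -3.41
endloop
endfacet
facet normal 0.115 0.675 0.729
outer loop
vertex -1.917 2.537 -2.543
vertex -1.763 2.973 -2.971
vertex -2.366 2.895 -2.804
endloop
endfacet
facet normal -0.801 0.595 0.066
outer loop
vertex 1.898 3.18 0.321
vertex 2.441 3.799 1.34
vertex 2.766 4.488 -0.935
endloop
endfacet
facet normal -0.415 -0.472 -0.778
outer loop
vertex 4.039 3.541 -1.04
vertex 1.898 3.18 0.321
vertex 2.766 4.488 -0.935
endloop
endfacet
facet normal -0.801 0.595 0.066
outer loop
vertex 2.766 4.488 -0.935
vertex 2.441 3.799 1.34
vertex 3.309 5.106 0.084
endloop
endfacet
facet normal 0.432 0.650 -0.625
outer loop
vertex 3.309 5.106 0.084
vertex 4.039 3.541 -1.04
vertex 2.766 4.488 -0.935
endloop
endfacet
facet normal -0.432 -0.650 0.625
outer loop
vertex 1.898 3.18 0.321
vertex 3.714 2.852 1.235
vertex 2.441 3.799 1.34
endloop
endfacet
facet normal -0.415 -0.472 -0.778
outer loop
vertex 3.171 2.234 0.216
vertex 1.898 3.18 0.321
vertex 4.039 3.541 -1.04
endloop
endfacet
facet normal -0.432 -0.651 0.625
outer loop
vertex 3.171 2.234 0.216
vertex 3.714 2.852 1.235
vertex 1.898 3.18 0.321
endloop
endfacet
facet normal 0.415 0.472 0.778
outer loop
vertex 2.441 3.799 1.34
vertex 3.714 2.852 1.235
vertex 3.309 5.106 0.084
endloop
endfacet
facet normal 0.432 0.650 -0.625
outer loop
vertex 4.582 4.16 -0.021
vertex 4.039 3.541 -1.04
vertex 3.309 5.106 0.084
endloop
endfacet
facet normal 0.415 0.472 0.778
outer loop
vertex 3.309 5.106 0.084
vertex 3.714 2.852 1.235
vertex 4.582 4.16 -0.021
endloop
endfacet
facet normal 0.801 -0.595 -0.065
outer loop
vertex 4.582 4.16 -0.021
vertex 3.171 2.234 0.216
vertex 4.039 3.541 -1.04
endloop
endfacet
facet normal 0.801 -0.595 -0.066
outer loop
vertex 3.714 2.852 1.235
vertex 3.171 2.234 0.216
vertex 4.582 4.16 -0.021
endloop
endfacet

endsolid


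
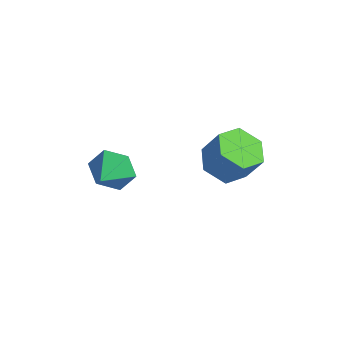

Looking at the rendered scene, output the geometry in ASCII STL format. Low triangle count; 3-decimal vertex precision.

solid 
facet normal -0.424 0.835 -0.350
outer loop
vertex 1.164 -0.022 2.339
vertex 0.809 -0.505 1.616
vertex 0.317 -0.421 2.412
endloop
endfacet
facet normal 0.157 -0.154 0.976
outer loop
vertex 1.164 -0.022 2.339
vertex 0.317 -0.421 2.412
vertex 1.351 -1.575 2.064
endloop
endfacet
facet normal -0.424 0.835 -0.350
outer loop
vertex 0.317 -0.421 2.412
vertex 0.809 -0.505 1.616
vertex -0.039 -0.905 1.689
endloop
endfacet
facet normal -0.467 -0.611 0.639
outer loop
vertex 0.317 -0.421 2.412
vertex -0.039 -0.905 1.689
vertex 1.351 -1.575 2.064
endloop
endfacet
facet normal -0.424 0.835 -0.350
outer loop
vertex -0.039 -0.905 1.689
vertex 0.809 -0.505 1.616
vertex 0.453 -0.989 0.892
endloop
endfacet
facet normal -0.396 -0.906 -0.149
outer loop
vertex -0.039 -0.905 1.689
vertex 0.453 -0.989 0.892
vertex 1.351 -1.575 2.064
endloop
endfacet
facet normal -0.423 0.835 -0.350
outer loop
vertex 0.453 -0.989 0.892
vertex 0.809 -0.505 1.616
vertex 1.301 -0.59 0.819
endloop
endfacet
facet normal 0.298 -0.743 -0.600
outer loop
vertex 0.453 -0.989 0.892
vertex 1.301 -0.59 0.819
vertex 1.351 -1.575 2.064
endloop
endfacet
facet normal -0.423 0.835 -0.350
outer loop
vertex 1.301 -0.59 0.819
vertex 0.809 -0.505 1.616
vertex 1.657 -0.106 1.543
endloop
endfacet
facet normal 0.922 -0.285 -0.263
outer loop
vertex 1.301 -0.59 0.819
vertex 1.657 -0.106 1.543
vertex 1.351 -1.575 2.064
endloop
endfacet
facet normal -0.423 0.836 -0.350
outer loop
vertex 1.657 -0.106 1.543
vertex 0.809 -0.505 1.616
vertex 1.164 -0.022 2.339
endloop
endfacet
facet normal 0.851 0.009 0.526
outer loop
vertex 1.657 -0.106 1.543
vertex 1.164 -0.022 2.339
vertex 1.351 -1.575 2.064
endloop
endfacet
facet normal -0.480 -0.140 -0.866
outer loop
vertex 3.446 2.709 0.398
vertex 2.72 3.361 0.695
vertex 3.536 3.703 0.188
endloop
endfacet
facet normal 0.873 -0.175 -0.454
outer loop
vertex 3.446 2.709 0.398
vertex 3.536 3.703 0.188
vertex 4.126 2.907 1.629
endloop
endfacet
facet normal 0.873 -0.176 -0.455
outer loop
vertex 4.126 2.907 1.629
vertex 3.536 3.703 0.188
vertex 4.217 3.901 1.418
endloop
endfacet
facet normal 0.479 0.140 0.867
outer loop
vertex 4.126 2.907 1.629
vertex 4.217 3.901 1.418
vertex 3.4 3.559 1.925
endloop
endfacet
facet normal -0.480 -0.140 -0.866
outer loop
vertex 3.536 3.703 0.188
vertex 2.72 3.361 0.695
vertex 2.81 4.355 0.485
endloop
endfacet
facet normal 0.513 0.756 -0.406
outer loop
vertex 3.536 3.703 0.188
vertex 2.81 4.355 0.485
vertex 4.217 3.901 1.418
endloop
endfacet
facet normal 0.513 0.756 -0.406
outer loop
vertex 4.217 3.901 1.418
vertex 2.81 4.355 0.485
vertex 3.491 4.553 1.715
endloop
endfacet
facet normal 0.479 0.139 0.866
outer loop
vertex 4.217 3.901 1.418
vertex 3.491 4.553 1.715
vertex 3.4 3.559 1.925
endloop
endfacet
facet normal -0.479 -0.140 -0.867
outer loop
vertex 2.81 4.355 0.485
vertex 2.72 3.361 0.695
vertex 1.994 4.013 0.991
endloop
endfacet
facet normal -0.360 0.932 0.049
outer loop
vertex 2.81 4.355 0.485
vertex 1.994 4.013 0.991
vertex 3.491 4.553 1.715
endloop
endfacet
facet normal -0.360 0.932 0.049
outer loop
vertex 3.491 4.553 1.715
vertex 1.994 4.013 0.991
vertex 2.674 4.211 2.222
endloop
endfacet
facet normal 0.479 0.139 0.866
outer loop
vertex 3.491 4.553 1.715
vertex 2.674 4.211 2.222
vertex 3.4 3.559 1.925
endloop
endfacet
facet normal -0.479 -0.140 -0.867
outer loop
vertex 1.994 4.013 0.991
vertex 2.72 3.361 0.695
vertex 1.903 3.019 1.202
endloop
endfacet
facet normal -0.873 0.176 0.454
outer loop
vertex 1.994 4.013 0.991
vertex 1.903 3.019 1.202
vertex 2.674 4.211 2.222
endloop
endfacet
facet normal -0.873 0.175 0.455
outer loop
vertex 2.674 4.211 2.222
vertex 1.903 3.019 1.202
vertex 2.584 3.217 2.432
endloop
endfacet
facet normal 0.480 0.140 0.866
outer loop
vertex 2.674 4.211 2.222
vertex 2.584 3.217 2.432
vertex 3.4 3.559 1.925
endloop
endfacet
facet normal -0.479 -0.139 -0.866
outer loop
vertex 1.903 3.019 1.202
vertex 2.72 3.361 0.695
vertex 2.629 2.367 0.905
endloop
endfacet
facet normal -0.513 -0.756 0.406
outer loop
vertex 1.903 3.019 1.202
vertex 2.629 2.367 0.905
vertex 2.584 3.217 2.432
endloop
endfacet
facet normal -0.513 -0.756 0.406
outer loop
vertex 2.584 3.217 2.432
vertex 2.629 2.367 0.905
vertex 3.31 2.565 2.135
endloop
endfacet
facet normal 0.480 0.140 0.866
outer loop
vertex 2.584 3.217 2.432
vertex 3.31 2.565 2.135
vertex 3.4 3.559 1.925
endloop
endfacet
facet normal -0.479 -0.139 -0.866
outer loop
vertex 2.629 2.367 0.905
vertex 2.72 3.361 0.695
vertex 3.446 2.709 0.398
endloop
endfacet
facet normal 0.360 -0.932 -0.049
outer loop
vertex 2.629 2.367 0.905
vertex 3.446 2.709 0.398
vertex 3.31 2.565 2.135
endloop
endfacet
facet normal 0.360 -0.932 -0.049
outer loop
vertex 3.31 2.565 2.135
vertex 3.446 2.709 0.398
vertex 4.126 2.907 1.629
endloop
endfacet
facet normal 0.479 0.140 0.867
outer loop
vertex 3.31 2.565 2.135
vertex 4.126 2.907 1.629
vertex 3.4 3.559 1.925
endloop
endfacet

endsolid
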